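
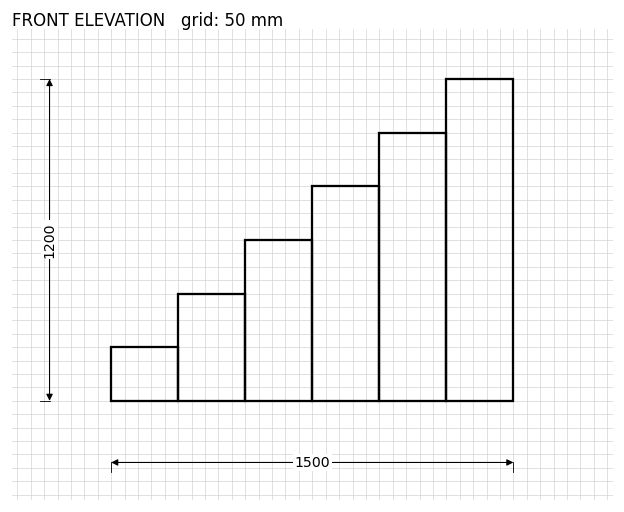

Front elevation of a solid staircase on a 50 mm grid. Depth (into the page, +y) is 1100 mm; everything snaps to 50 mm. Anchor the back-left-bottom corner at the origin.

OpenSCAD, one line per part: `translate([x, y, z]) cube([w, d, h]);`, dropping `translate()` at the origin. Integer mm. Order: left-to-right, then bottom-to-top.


cube([250, 1100, 200]);
translate([250, 0, 0]) cube([250, 1100, 400]);
translate([500, 0, 0]) cube([250, 1100, 600]);
translate([750, 0, 0]) cube([250, 1100, 800]);
translate([1000, 0, 0]) cube([250, 1100, 1000]);
translate([1250, 0, 0]) cube([250, 1100, 1200]);


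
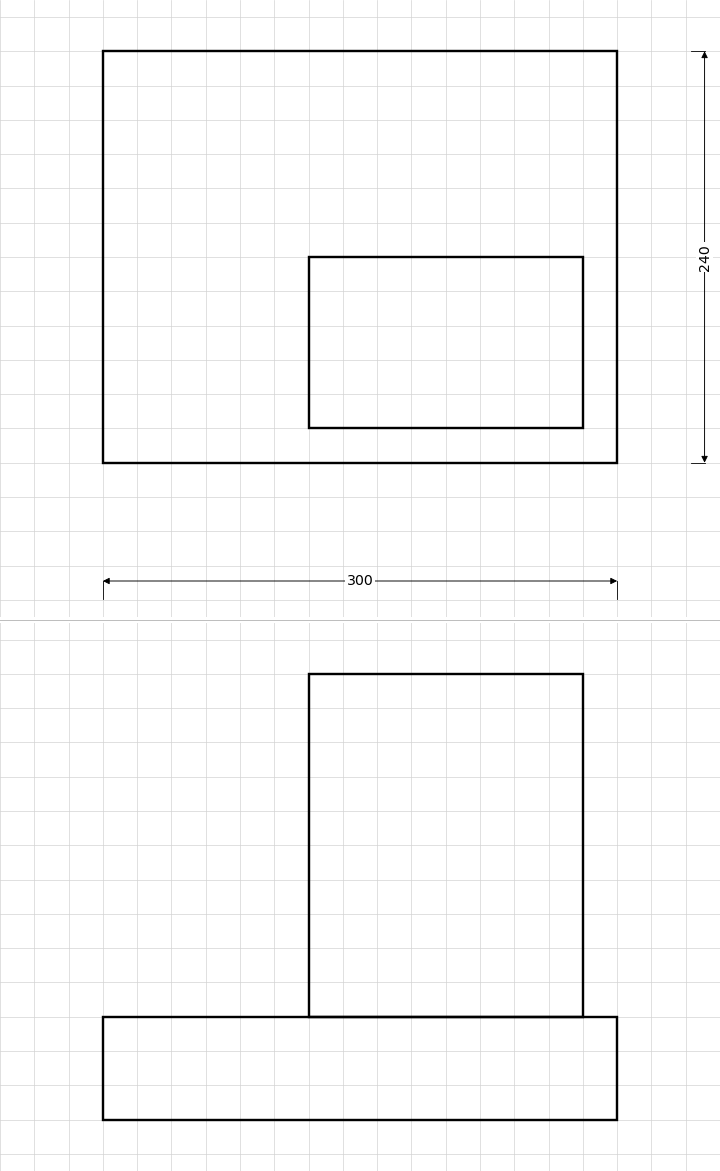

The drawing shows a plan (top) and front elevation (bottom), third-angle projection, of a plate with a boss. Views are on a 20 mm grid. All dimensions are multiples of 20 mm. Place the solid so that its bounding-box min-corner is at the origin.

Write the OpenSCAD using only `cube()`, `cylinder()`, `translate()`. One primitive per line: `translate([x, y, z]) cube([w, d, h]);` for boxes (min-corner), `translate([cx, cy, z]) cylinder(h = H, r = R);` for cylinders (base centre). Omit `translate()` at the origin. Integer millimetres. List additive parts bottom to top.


cube([300, 240, 60]);
translate([120, 20, 60]) cube([160, 100, 200]);


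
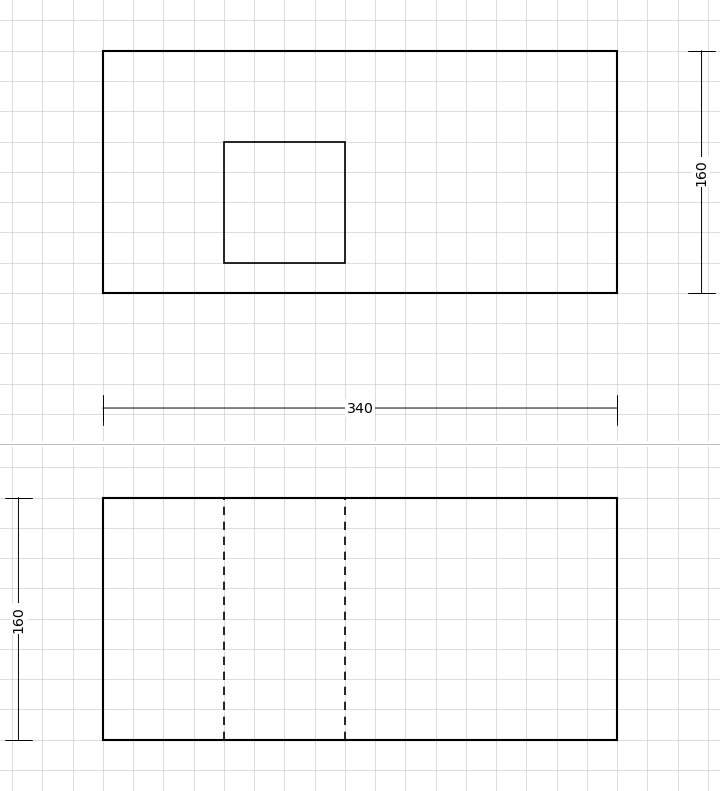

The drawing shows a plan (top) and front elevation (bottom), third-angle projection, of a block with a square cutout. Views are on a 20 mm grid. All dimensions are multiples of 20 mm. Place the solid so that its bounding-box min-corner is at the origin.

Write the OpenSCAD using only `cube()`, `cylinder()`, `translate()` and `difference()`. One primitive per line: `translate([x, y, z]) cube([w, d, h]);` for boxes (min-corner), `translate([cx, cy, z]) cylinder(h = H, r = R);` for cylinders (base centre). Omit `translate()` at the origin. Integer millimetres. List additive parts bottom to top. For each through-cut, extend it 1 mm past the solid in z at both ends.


difference() {
  cube([340, 160, 160]);
  translate([80, 20, -1]) cube([80, 80, 162]);
}


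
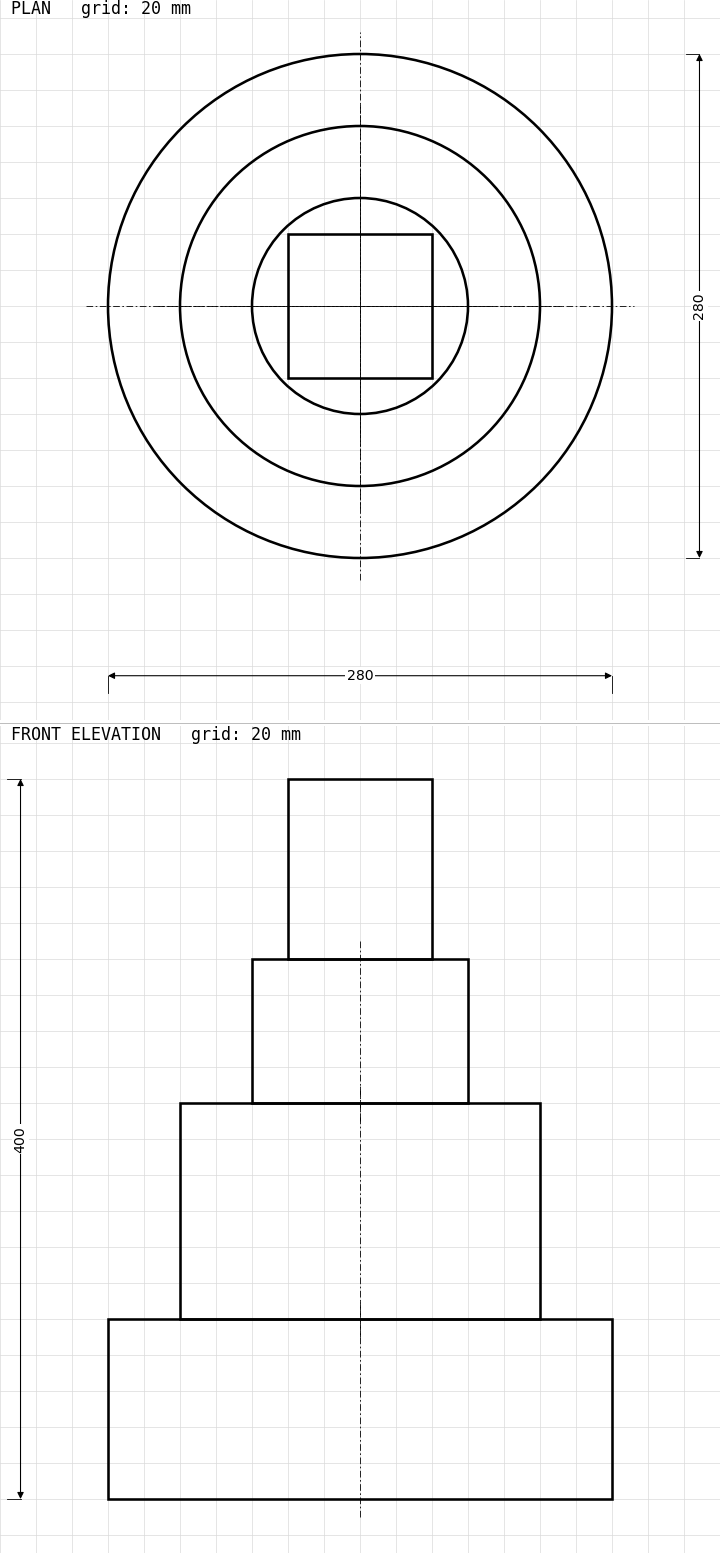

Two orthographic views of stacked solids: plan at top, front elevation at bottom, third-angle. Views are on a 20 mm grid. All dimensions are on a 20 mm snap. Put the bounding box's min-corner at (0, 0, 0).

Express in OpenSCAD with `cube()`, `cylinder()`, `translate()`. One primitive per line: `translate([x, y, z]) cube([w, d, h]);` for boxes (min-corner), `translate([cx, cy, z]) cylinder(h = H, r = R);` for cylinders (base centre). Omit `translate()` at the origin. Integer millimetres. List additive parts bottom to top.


translate([140, 140, 0]) cylinder(h = 100, r = 140);
translate([140, 140, 100]) cylinder(h = 120, r = 100);
translate([140, 140, 220]) cylinder(h = 80, r = 60);
translate([100, 100, 300]) cube([80, 80, 100]);


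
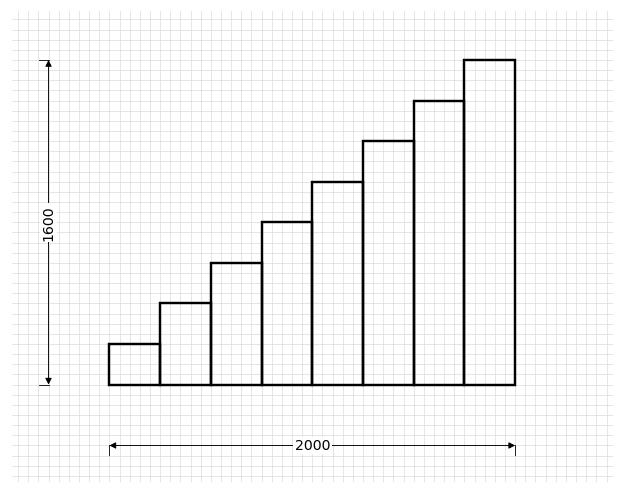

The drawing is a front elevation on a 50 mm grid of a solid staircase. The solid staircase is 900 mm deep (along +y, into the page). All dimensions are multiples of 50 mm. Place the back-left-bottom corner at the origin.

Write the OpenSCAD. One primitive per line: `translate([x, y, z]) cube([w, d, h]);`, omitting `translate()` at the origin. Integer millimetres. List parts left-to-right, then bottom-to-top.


cube([250, 900, 200]);
translate([250, 0, 0]) cube([250, 900, 400]);
translate([500, 0, 0]) cube([250, 900, 600]);
translate([750, 0, 0]) cube([250, 900, 800]);
translate([1000, 0, 0]) cube([250, 900, 1000]);
translate([1250, 0, 0]) cube([250, 900, 1200]);
translate([1500, 0, 0]) cube([250, 900, 1400]);
translate([1750, 0, 0]) cube([250, 900, 1600]);


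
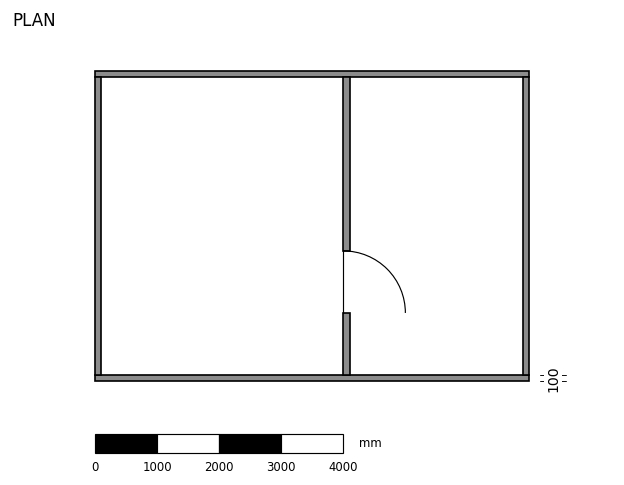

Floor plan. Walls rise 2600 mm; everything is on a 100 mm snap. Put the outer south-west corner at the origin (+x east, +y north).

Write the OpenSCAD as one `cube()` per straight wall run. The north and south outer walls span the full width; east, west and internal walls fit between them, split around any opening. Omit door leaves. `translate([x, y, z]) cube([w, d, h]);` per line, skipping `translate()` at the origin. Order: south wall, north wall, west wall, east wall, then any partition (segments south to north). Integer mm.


cube([7000, 100, 2600]);
translate([0, 4900, 0]) cube([7000, 100, 2600]);
translate([0, 100, 0]) cube([100, 4800, 2600]);
translate([6900, 100, 0]) cube([100, 4800, 2600]);
translate([4000, 100, 0]) cube([100, 1000, 2600]);
translate([4000, 2100, 0]) cube([100, 2800, 2600]);


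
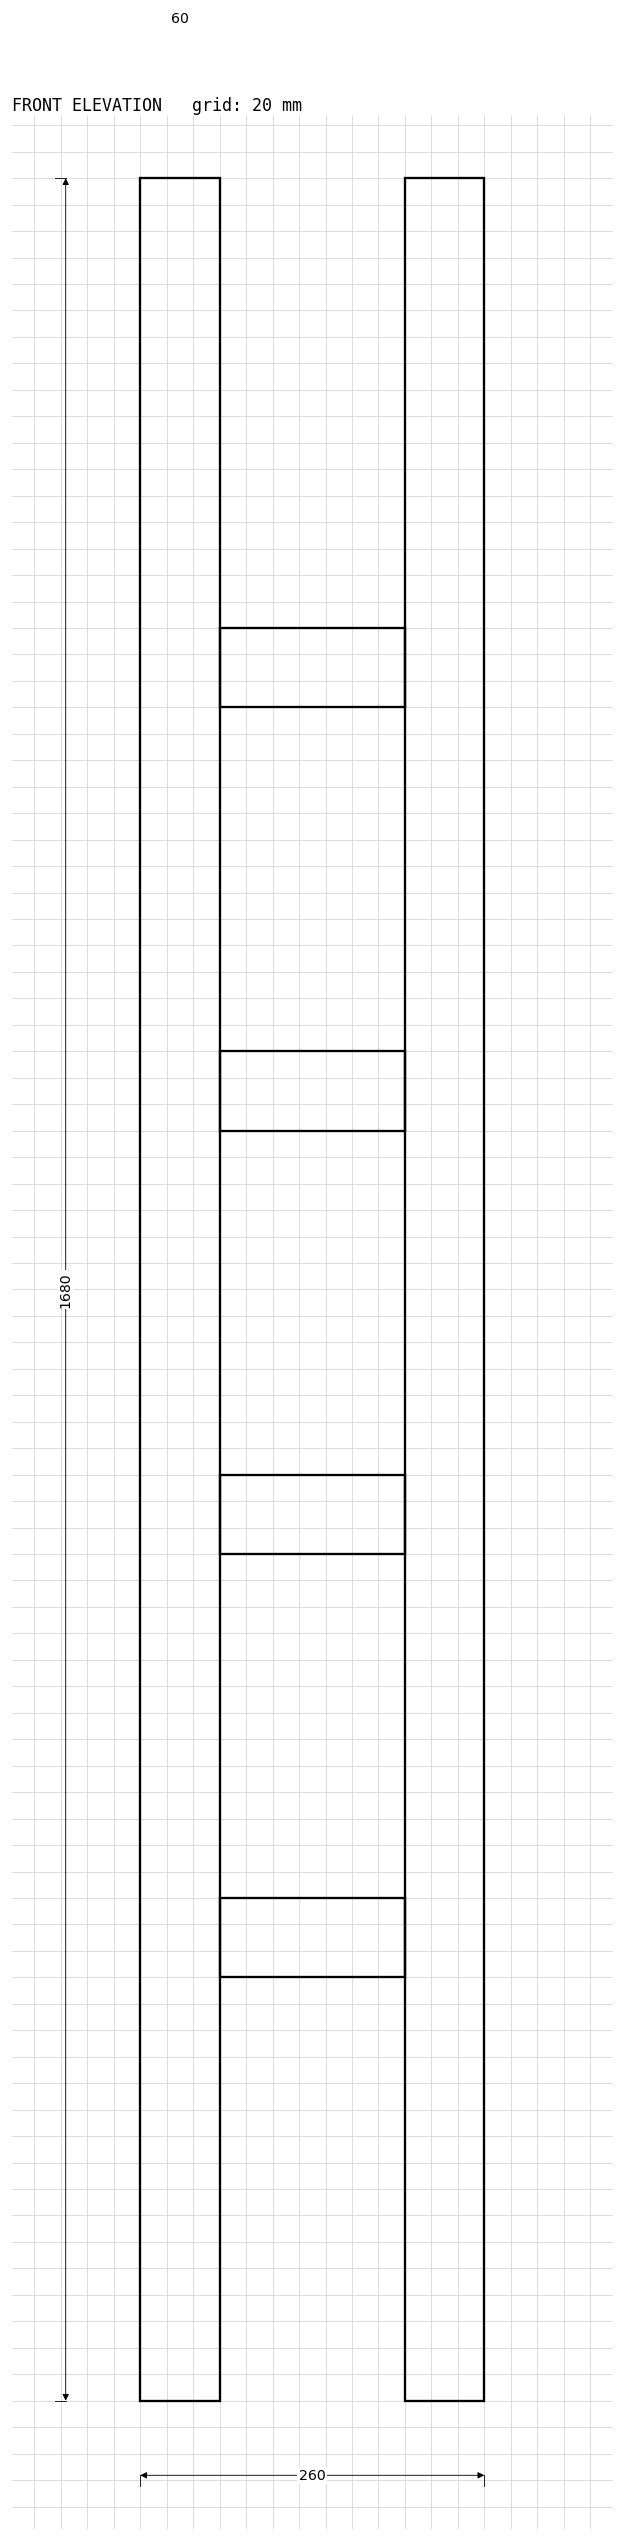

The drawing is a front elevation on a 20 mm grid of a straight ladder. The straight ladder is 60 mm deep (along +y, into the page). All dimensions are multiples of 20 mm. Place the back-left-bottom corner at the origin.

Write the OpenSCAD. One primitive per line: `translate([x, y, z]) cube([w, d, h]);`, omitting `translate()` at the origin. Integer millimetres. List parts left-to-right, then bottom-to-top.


cube([60, 60, 1680]);
translate([60, 0, 320]) cube([140, 60, 60]);
translate([60, 0, 640]) cube([140, 60, 60]);
translate([60, 0, 960]) cube([140, 60, 60]);
translate([60, 0, 1280]) cube([140, 60, 60]);
translate([200, 0, 0]) cube([60, 60, 1680]);


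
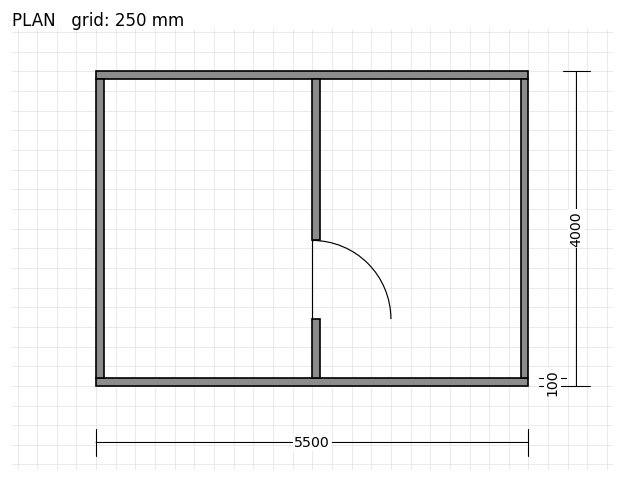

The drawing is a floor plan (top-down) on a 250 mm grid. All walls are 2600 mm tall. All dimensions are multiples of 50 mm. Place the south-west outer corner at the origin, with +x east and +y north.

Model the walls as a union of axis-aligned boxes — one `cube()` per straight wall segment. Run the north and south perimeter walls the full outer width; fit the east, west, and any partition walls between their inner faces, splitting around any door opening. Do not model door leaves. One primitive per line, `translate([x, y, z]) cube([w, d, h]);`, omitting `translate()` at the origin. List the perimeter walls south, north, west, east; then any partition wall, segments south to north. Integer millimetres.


cube([5500, 100, 2600]);
translate([0, 3900, 0]) cube([5500, 100, 2600]);
translate([0, 100, 0]) cube([100, 3800, 2600]);
translate([5400, 100, 0]) cube([100, 3800, 2600]);
translate([2750, 100, 0]) cube([100, 750, 2600]);
translate([2750, 1850, 0]) cube([100, 2050, 2600]);


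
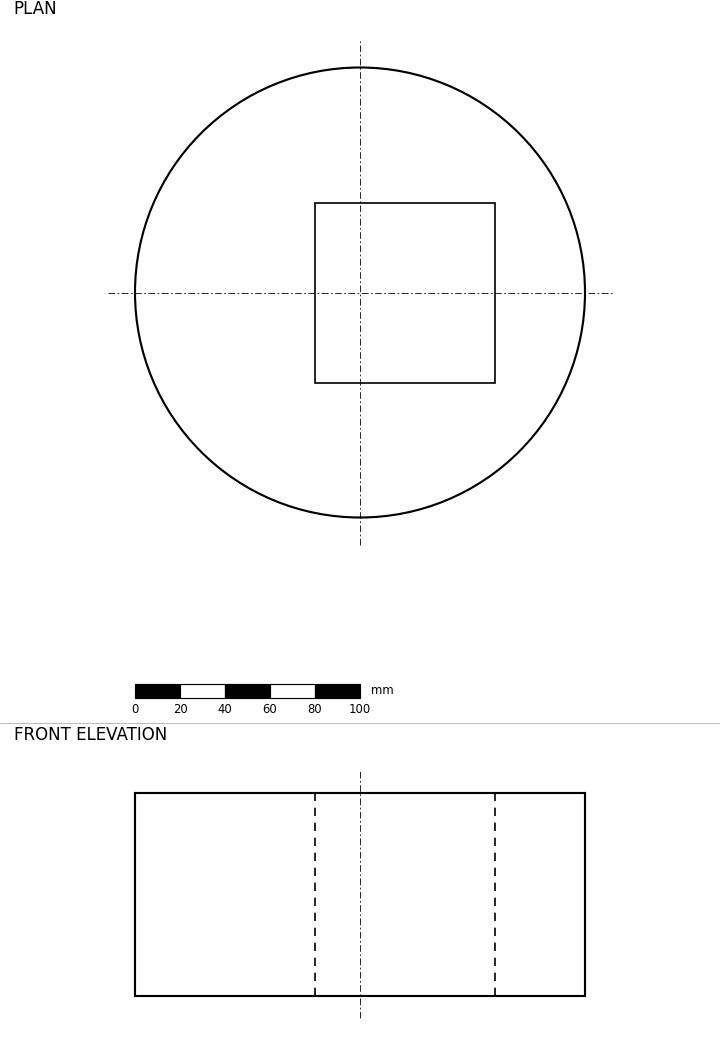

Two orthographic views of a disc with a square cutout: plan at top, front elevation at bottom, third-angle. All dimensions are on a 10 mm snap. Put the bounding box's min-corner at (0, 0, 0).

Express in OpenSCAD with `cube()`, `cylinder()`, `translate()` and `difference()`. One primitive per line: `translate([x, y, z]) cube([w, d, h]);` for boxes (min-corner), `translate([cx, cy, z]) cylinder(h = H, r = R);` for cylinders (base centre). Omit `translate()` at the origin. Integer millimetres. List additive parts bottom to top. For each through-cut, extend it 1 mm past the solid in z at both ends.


difference() {
  translate([100, 100, 0]) cylinder(h = 90, r = 100);
  translate([80, 60, -1]) cube([80, 80, 92]);
}


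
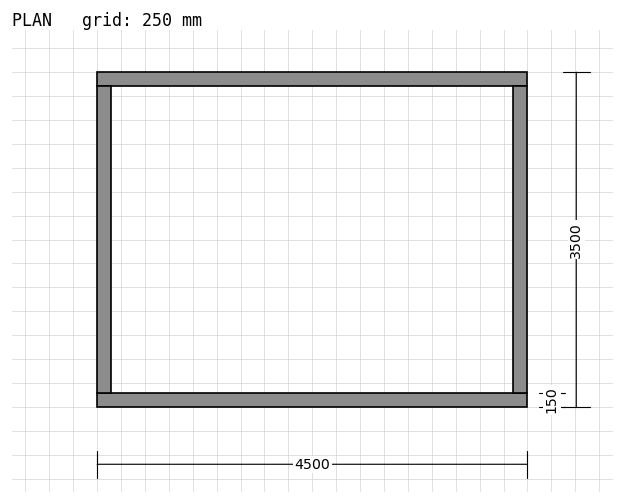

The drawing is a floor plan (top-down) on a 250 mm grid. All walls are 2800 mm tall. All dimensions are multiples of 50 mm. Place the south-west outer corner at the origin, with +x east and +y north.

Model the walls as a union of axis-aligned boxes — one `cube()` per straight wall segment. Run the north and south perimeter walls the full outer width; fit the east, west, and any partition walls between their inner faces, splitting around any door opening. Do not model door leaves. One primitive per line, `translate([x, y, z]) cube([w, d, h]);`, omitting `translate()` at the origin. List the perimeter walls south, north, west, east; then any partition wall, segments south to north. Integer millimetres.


cube([4500, 150, 2800]);
translate([0, 3350, 0]) cube([4500, 150, 2800]);
translate([0, 150, 0]) cube([150, 3200, 2800]);
translate([4350, 150, 0]) cube([150, 3200, 2800]);


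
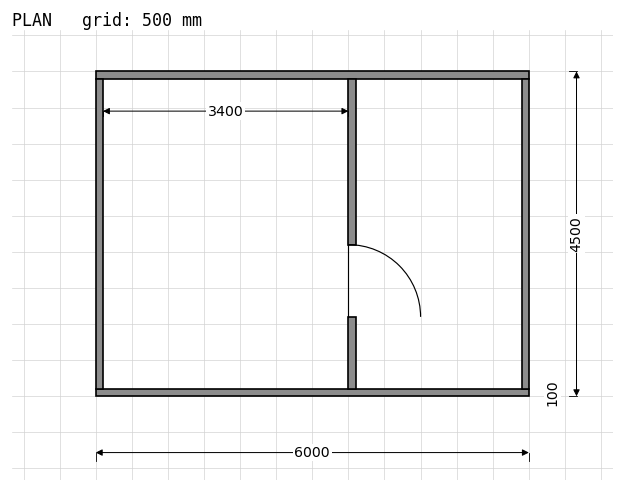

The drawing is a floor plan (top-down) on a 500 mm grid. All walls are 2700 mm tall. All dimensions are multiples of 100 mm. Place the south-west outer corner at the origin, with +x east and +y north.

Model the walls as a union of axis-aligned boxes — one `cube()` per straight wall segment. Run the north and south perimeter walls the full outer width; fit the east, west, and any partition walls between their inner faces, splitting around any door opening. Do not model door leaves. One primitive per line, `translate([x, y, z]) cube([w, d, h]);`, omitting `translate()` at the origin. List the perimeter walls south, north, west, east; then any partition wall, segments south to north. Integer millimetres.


cube([6000, 100, 2700]);
translate([0, 4400, 0]) cube([6000, 100, 2700]);
translate([0, 100, 0]) cube([100, 4300, 2700]);
translate([5900, 100, 0]) cube([100, 4300, 2700]);
translate([3500, 100, 0]) cube([100, 1000, 2700]);
translate([3500, 2100, 0]) cube([100, 2300, 2700]);


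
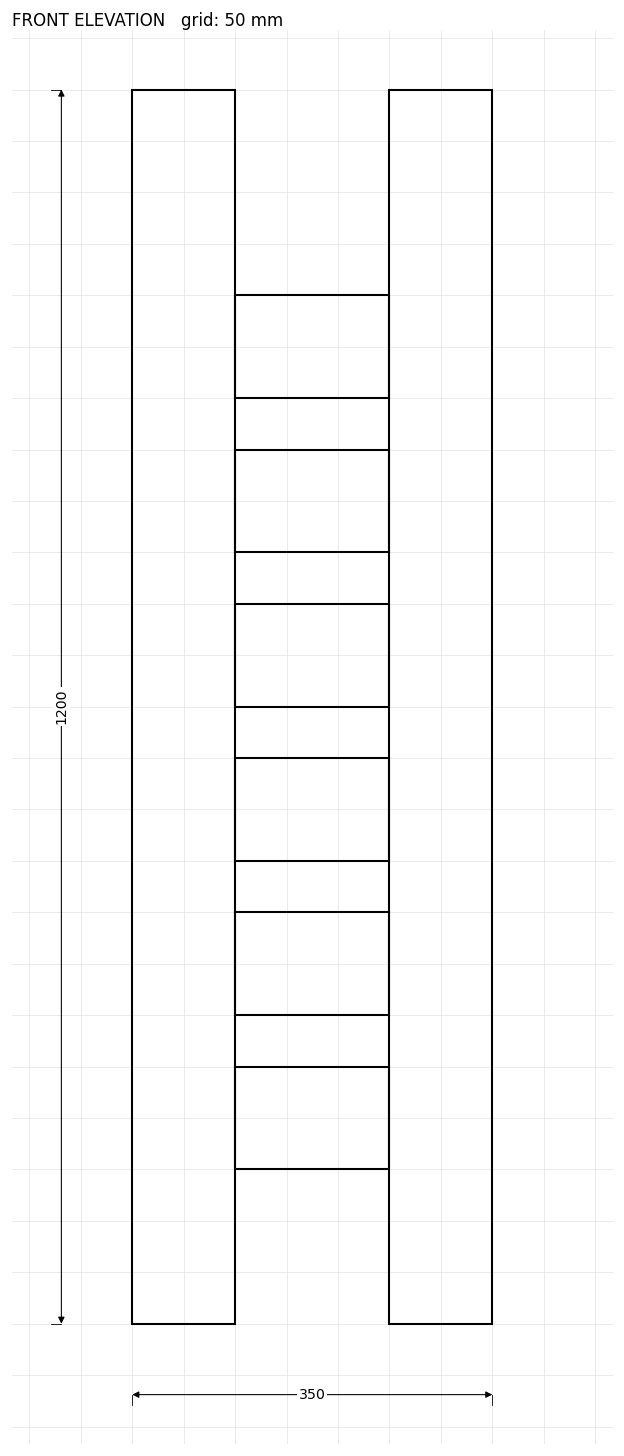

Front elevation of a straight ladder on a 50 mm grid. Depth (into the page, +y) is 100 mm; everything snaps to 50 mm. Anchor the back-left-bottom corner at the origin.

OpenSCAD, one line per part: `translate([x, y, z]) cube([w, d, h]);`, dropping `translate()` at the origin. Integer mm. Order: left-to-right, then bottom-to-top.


cube([100, 100, 1200]);
translate([100, 0, 150]) cube([150, 100, 100]);
translate([100, 0, 300]) cube([150, 100, 100]);
translate([100, 0, 450]) cube([150, 100, 100]);
translate([100, 0, 600]) cube([150, 100, 100]);
translate([100, 0, 750]) cube([150, 100, 100]);
translate([100, 0, 900]) cube([150, 100, 100]);
translate([250, 0, 0]) cube([100, 100, 1200]);


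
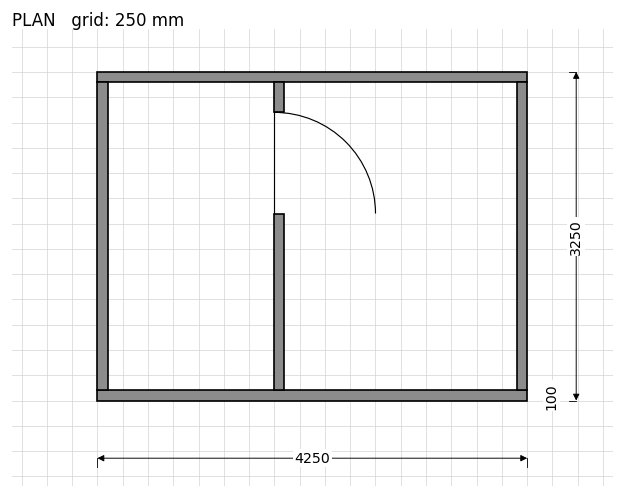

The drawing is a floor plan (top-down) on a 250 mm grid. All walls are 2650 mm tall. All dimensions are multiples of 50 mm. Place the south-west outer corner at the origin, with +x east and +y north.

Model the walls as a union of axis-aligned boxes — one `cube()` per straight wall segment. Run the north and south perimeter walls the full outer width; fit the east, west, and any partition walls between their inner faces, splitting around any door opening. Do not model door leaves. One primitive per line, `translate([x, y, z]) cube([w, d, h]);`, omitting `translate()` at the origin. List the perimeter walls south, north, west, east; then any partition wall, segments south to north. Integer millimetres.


cube([4250, 100, 2650]);
translate([0, 3150, 0]) cube([4250, 100, 2650]);
translate([0, 100, 0]) cube([100, 3050, 2650]);
translate([4150, 100, 0]) cube([100, 3050, 2650]);
translate([1750, 100, 0]) cube([100, 1750, 2650]);
translate([1750, 2850, 0]) cube([100, 300, 2650]);


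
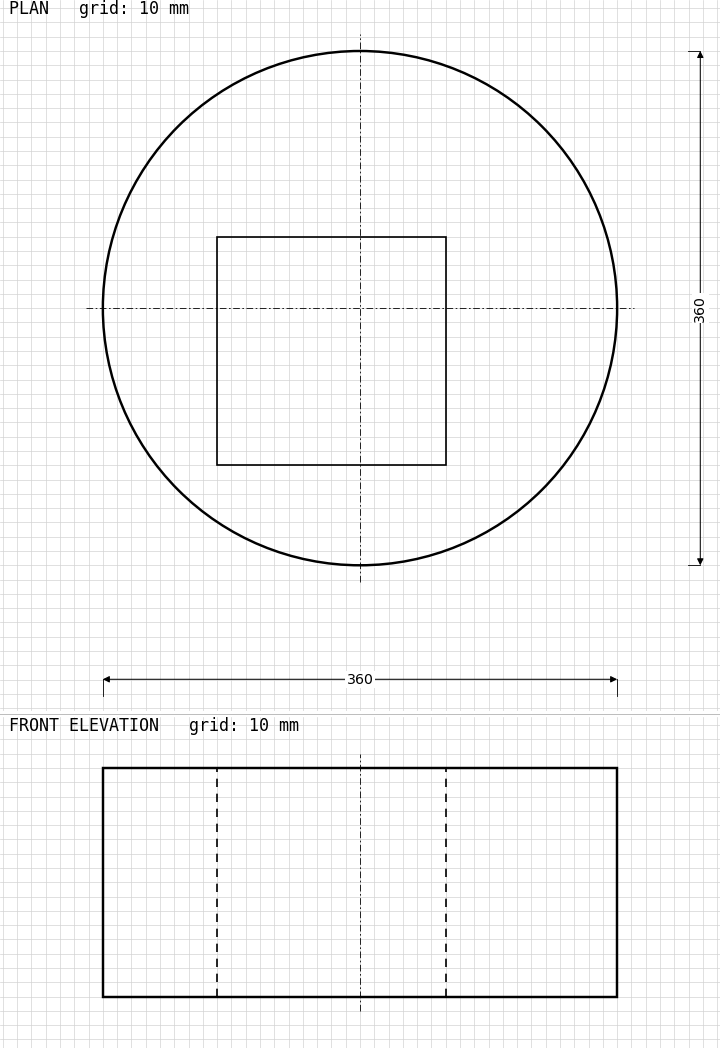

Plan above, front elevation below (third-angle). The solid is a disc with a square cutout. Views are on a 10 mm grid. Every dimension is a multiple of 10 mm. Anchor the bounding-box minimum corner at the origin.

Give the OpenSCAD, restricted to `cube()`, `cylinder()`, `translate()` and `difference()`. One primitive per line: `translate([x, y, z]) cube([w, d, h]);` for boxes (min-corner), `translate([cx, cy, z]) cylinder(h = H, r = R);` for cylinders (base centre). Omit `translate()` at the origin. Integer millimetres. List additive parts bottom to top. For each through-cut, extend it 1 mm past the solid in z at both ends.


difference() {
  translate([180, 180, 0]) cylinder(h = 160, r = 180);
  translate([80, 70, -1]) cube([160, 160, 162]);
}


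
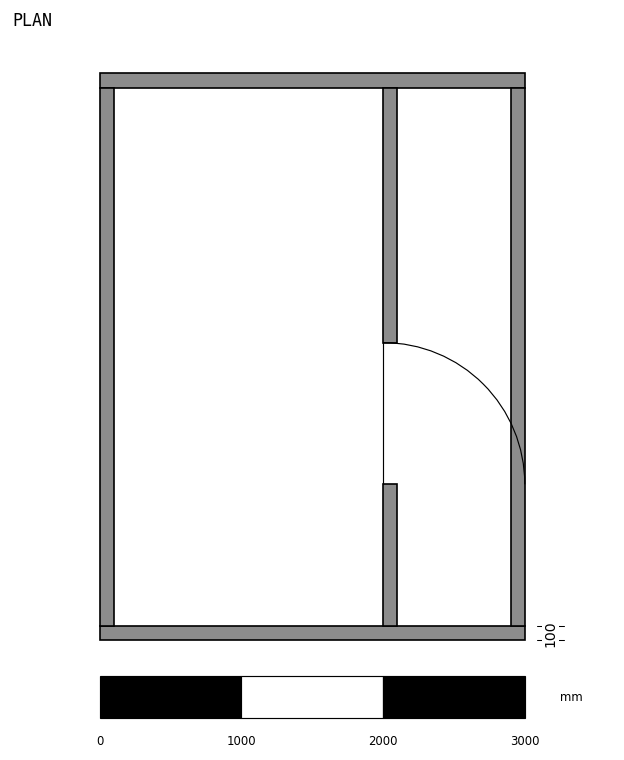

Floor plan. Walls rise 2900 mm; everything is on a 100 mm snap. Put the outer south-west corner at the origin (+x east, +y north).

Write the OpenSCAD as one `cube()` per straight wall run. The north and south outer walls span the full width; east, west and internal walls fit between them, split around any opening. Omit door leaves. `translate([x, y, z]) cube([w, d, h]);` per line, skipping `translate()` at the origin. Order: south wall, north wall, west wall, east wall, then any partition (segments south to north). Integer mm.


cube([3000, 100, 2900]);
translate([0, 3900, 0]) cube([3000, 100, 2900]);
translate([0, 100, 0]) cube([100, 3800, 2900]);
translate([2900, 100, 0]) cube([100, 3800, 2900]);
translate([2000, 100, 0]) cube([100, 1000, 2900]);
translate([2000, 2100, 0]) cube([100, 1800, 2900]);


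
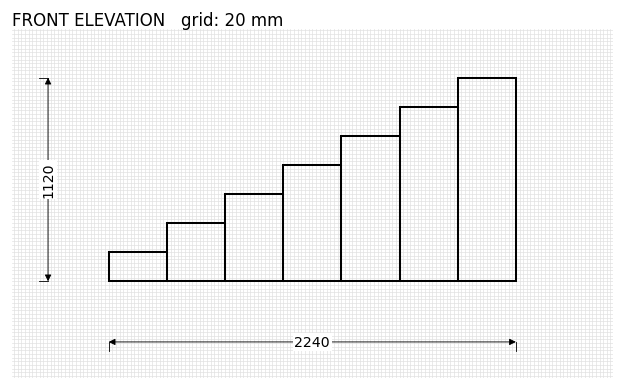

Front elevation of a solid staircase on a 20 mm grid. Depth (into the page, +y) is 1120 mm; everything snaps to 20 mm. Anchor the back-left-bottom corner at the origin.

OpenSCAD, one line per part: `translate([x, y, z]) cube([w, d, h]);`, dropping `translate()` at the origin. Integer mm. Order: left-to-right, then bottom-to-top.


cube([320, 1120, 160]);
translate([320, 0, 0]) cube([320, 1120, 320]);
translate([640, 0, 0]) cube([320, 1120, 480]);
translate([960, 0, 0]) cube([320, 1120, 640]);
translate([1280, 0, 0]) cube([320, 1120, 800]);
translate([1600, 0, 0]) cube([320, 1120, 960]);
translate([1920, 0, 0]) cube([320, 1120, 1120]);


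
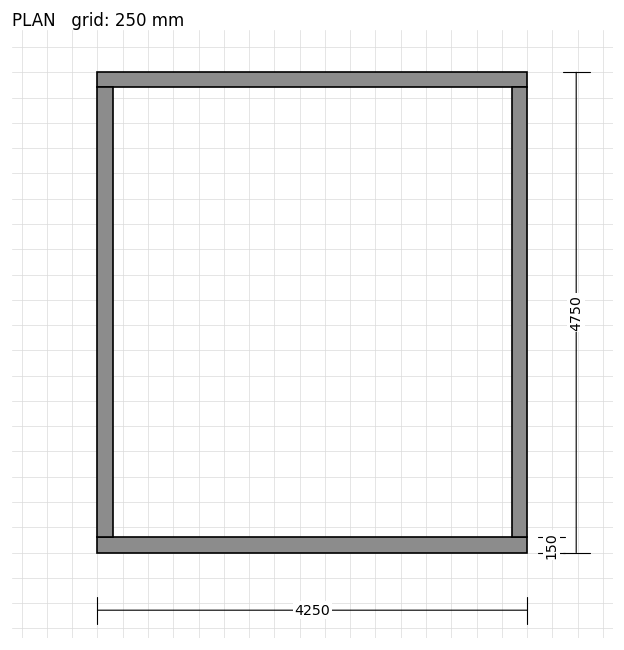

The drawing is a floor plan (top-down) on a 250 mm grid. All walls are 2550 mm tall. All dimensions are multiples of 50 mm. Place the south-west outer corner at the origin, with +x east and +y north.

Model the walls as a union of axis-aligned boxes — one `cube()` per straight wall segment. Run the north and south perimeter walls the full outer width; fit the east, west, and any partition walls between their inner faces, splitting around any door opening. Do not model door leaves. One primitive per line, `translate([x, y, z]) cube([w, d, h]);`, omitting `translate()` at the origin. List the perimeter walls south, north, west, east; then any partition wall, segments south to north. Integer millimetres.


cube([4250, 150, 2550]);
translate([0, 4600, 0]) cube([4250, 150, 2550]);
translate([0, 150, 0]) cube([150, 4450, 2550]);
translate([4100, 150, 0]) cube([150, 4450, 2550]);


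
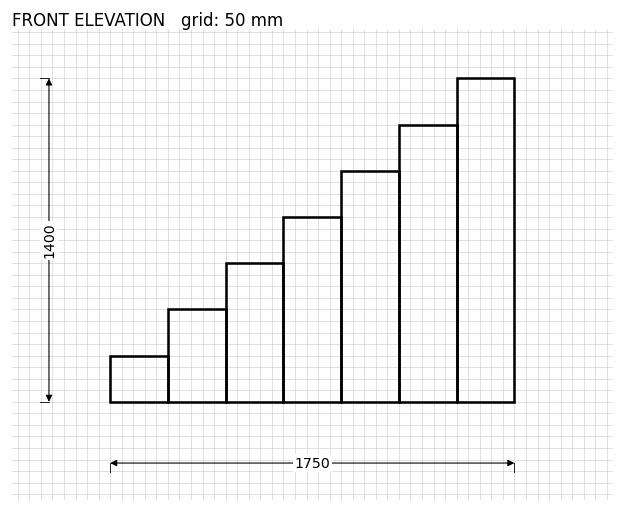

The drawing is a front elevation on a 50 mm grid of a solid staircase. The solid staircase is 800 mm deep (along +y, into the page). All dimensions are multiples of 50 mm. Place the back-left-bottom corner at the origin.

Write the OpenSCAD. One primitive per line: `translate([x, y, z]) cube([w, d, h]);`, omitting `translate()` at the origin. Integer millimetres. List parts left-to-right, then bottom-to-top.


cube([250, 800, 200]);
translate([250, 0, 0]) cube([250, 800, 400]);
translate([500, 0, 0]) cube([250, 800, 600]);
translate([750, 0, 0]) cube([250, 800, 800]);
translate([1000, 0, 0]) cube([250, 800, 1000]);
translate([1250, 0, 0]) cube([250, 800, 1200]);
translate([1500, 0, 0]) cube([250, 800, 1400]);


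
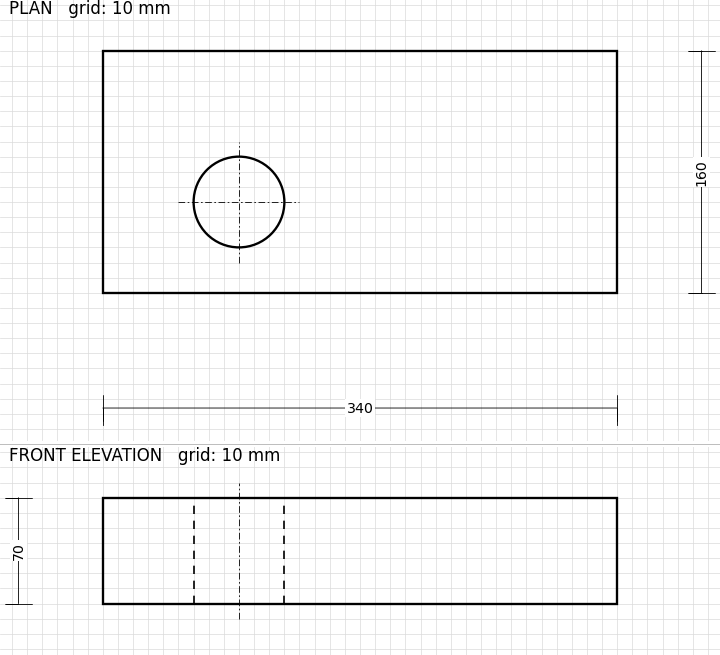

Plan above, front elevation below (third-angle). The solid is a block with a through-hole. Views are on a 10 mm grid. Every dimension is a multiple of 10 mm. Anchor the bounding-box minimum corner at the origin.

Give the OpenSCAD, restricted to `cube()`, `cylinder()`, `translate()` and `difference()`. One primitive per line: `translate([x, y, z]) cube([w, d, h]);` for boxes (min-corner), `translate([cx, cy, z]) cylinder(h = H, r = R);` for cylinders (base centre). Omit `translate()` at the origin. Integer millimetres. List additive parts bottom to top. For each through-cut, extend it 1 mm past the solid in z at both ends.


difference() {
  cube([340, 160, 70]);
  translate([90, 60, -1]) cylinder(h = 72, r = 30);
}


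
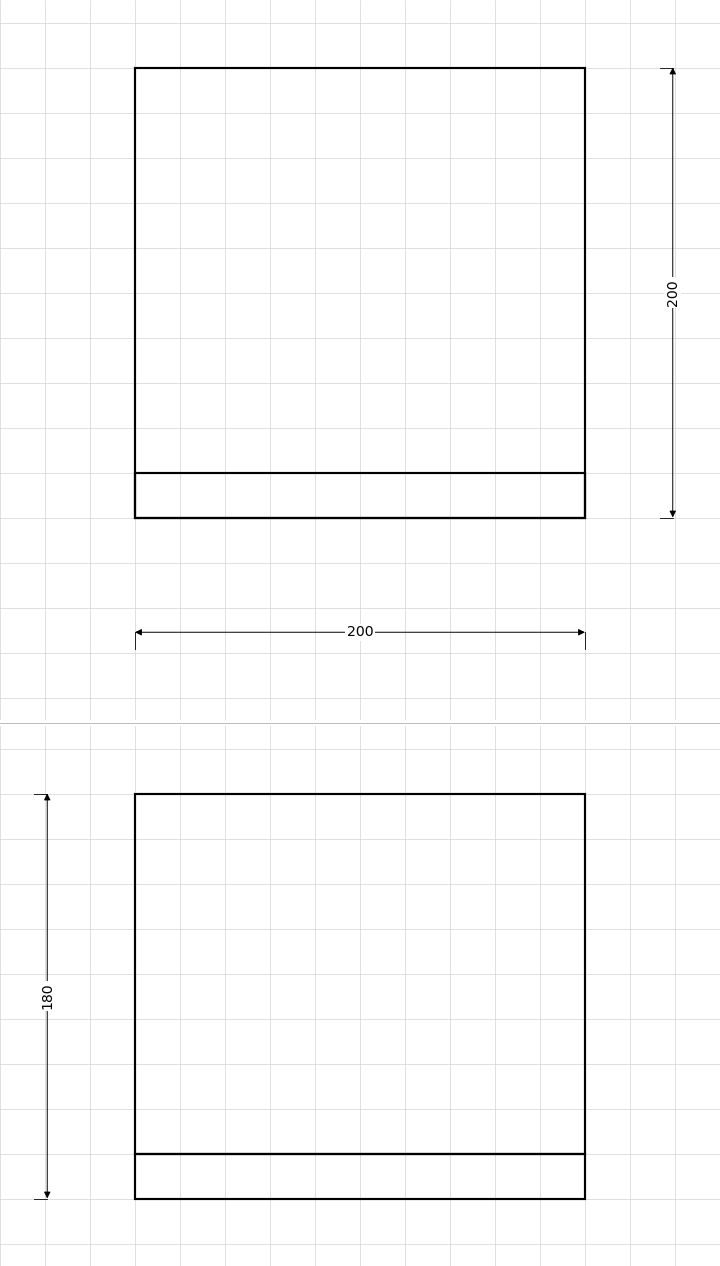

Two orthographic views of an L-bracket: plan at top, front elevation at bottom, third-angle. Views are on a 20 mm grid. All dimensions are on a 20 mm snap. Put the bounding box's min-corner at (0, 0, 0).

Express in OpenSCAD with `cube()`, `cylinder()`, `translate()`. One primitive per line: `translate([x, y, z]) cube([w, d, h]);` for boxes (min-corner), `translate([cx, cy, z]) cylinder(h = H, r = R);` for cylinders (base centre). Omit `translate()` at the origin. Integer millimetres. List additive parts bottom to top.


cube([200, 200, 20]);
translate([0, 0, 20]) cube([200, 20, 160]);


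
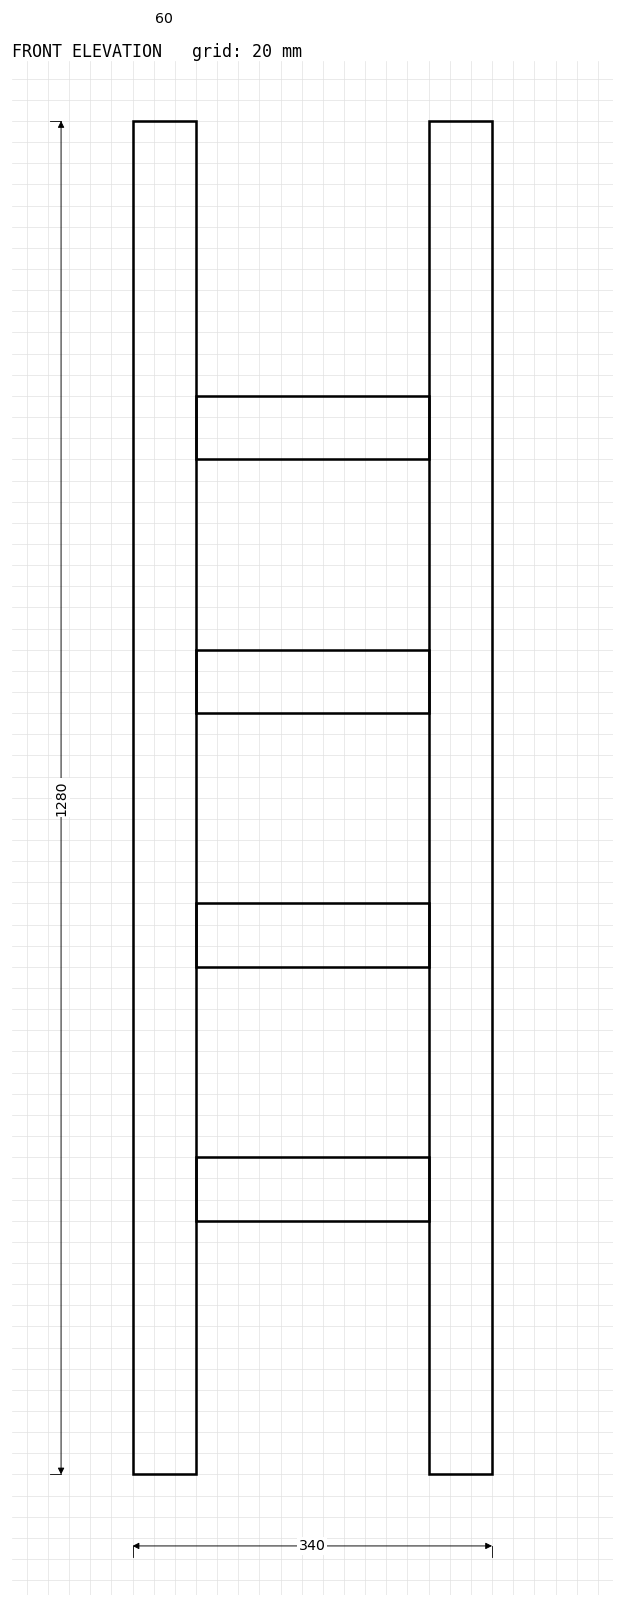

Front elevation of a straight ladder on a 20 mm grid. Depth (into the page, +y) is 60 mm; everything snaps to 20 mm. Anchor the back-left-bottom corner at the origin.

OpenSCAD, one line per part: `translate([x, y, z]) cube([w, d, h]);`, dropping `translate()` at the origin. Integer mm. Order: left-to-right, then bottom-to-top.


cube([60, 60, 1280]);
translate([60, 0, 240]) cube([220, 60, 60]);
translate([60, 0, 480]) cube([220, 60, 60]);
translate([60, 0, 720]) cube([220, 60, 60]);
translate([60, 0, 960]) cube([220, 60, 60]);
translate([280, 0, 0]) cube([60, 60, 1280]);


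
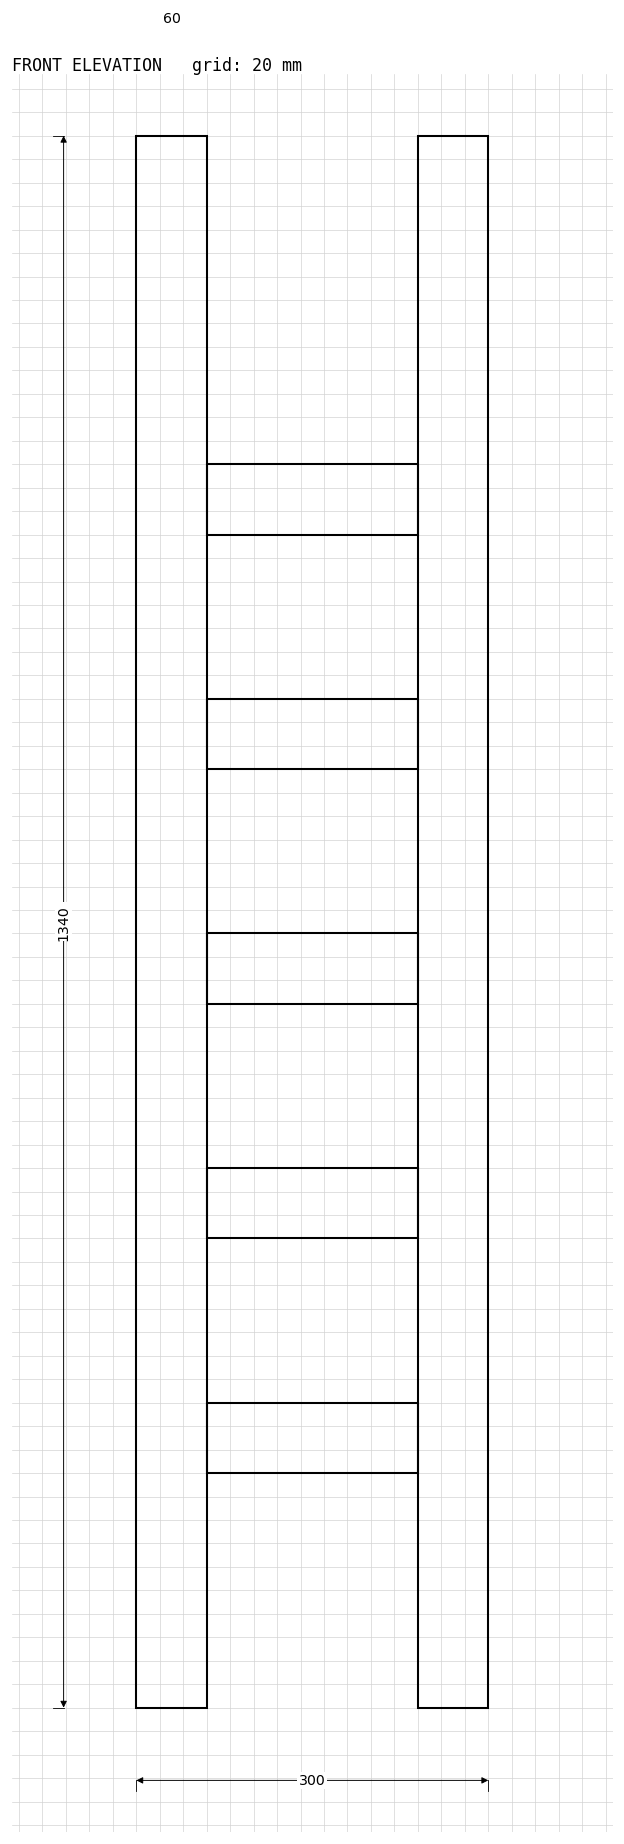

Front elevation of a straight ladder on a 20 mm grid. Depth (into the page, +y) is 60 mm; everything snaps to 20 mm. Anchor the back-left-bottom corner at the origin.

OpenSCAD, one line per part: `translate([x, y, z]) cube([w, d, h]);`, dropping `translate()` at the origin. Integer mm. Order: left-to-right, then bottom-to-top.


cube([60, 60, 1340]);
translate([60, 0, 200]) cube([180, 60, 60]);
translate([60, 0, 400]) cube([180, 60, 60]);
translate([60, 0, 600]) cube([180, 60, 60]);
translate([60, 0, 800]) cube([180, 60, 60]);
translate([60, 0, 1000]) cube([180, 60, 60]);
translate([240, 0, 0]) cube([60, 60, 1340]);


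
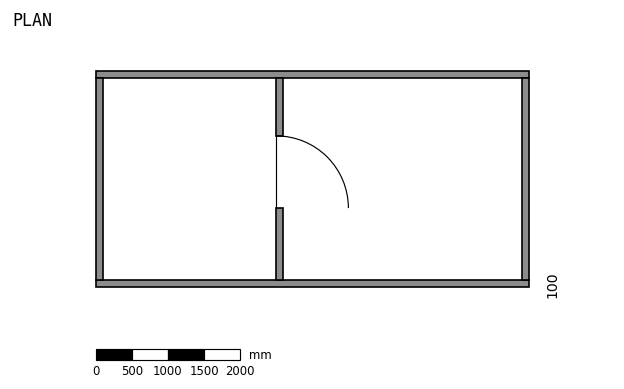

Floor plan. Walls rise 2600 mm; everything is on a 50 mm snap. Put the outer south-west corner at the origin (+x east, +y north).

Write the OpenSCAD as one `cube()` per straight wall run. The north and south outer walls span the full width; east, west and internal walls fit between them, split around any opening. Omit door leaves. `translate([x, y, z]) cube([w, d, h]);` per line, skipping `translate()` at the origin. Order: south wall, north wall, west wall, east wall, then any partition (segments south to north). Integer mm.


cube([6000, 100, 2600]);
translate([0, 2900, 0]) cube([6000, 100, 2600]);
translate([0, 100, 0]) cube([100, 2800, 2600]);
translate([5900, 100, 0]) cube([100, 2800, 2600]);
translate([2500, 100, 0]) cube([100, 1000, 2600]);
translate([2500, 2100, 0]) cube([100, 800, 2600]);


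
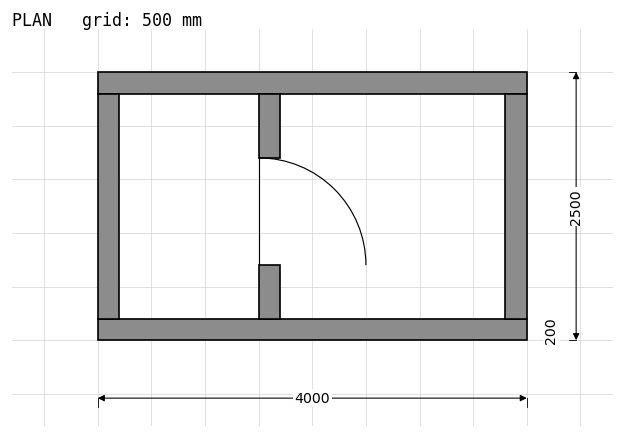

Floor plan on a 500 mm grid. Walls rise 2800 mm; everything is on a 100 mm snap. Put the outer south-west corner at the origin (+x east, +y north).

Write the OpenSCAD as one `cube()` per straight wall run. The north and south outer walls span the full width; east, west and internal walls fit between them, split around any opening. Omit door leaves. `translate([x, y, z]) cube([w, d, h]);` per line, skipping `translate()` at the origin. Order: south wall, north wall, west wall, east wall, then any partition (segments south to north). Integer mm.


cube([4000, 200, 2800]);
translate([0, 2300, 0]) cube([4000, 200, 2800]);
translate([0, 200, 0]) cube([200, 2100, 2800]);
translate([3800, 200, 0]) cube([200, 2100, 2800]);
translate([1500, 200, 0]) cube([200, 500, 2800]);
translate([1500, 1700, 0]) cube([200, 600, 2800]);


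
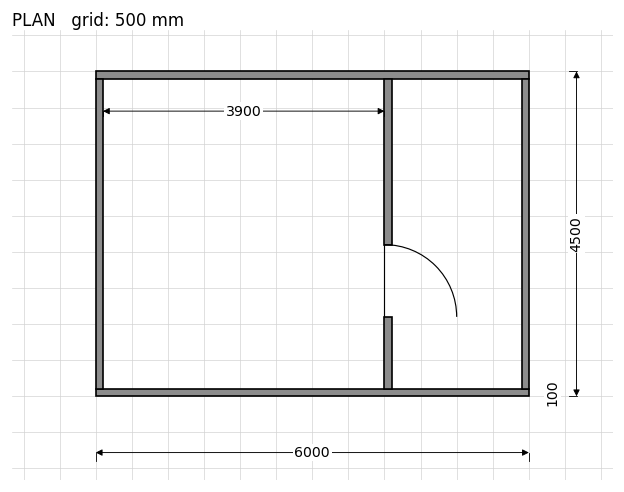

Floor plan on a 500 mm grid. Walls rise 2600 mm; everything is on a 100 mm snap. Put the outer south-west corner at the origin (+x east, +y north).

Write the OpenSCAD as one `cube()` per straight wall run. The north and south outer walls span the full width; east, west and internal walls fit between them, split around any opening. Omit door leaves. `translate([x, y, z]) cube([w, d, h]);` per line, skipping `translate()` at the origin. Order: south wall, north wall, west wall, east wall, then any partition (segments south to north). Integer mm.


cube([6000, 100, 2600]);
translate([0, 4400, 0]) cube([6000, 100, 2600]);
translate([0, 100, 0]) cube([100, 4300, 2600]);
translate([5900, 100, 0]) cube([100, 4300, 2600]);
translate([4000, 100, 0]) cube([100, 1000, 2600]);
translate([4000, 2100, 0]) cube([100, 2300, 2600]);


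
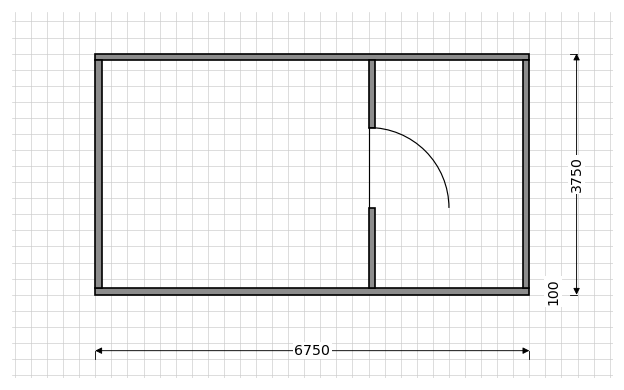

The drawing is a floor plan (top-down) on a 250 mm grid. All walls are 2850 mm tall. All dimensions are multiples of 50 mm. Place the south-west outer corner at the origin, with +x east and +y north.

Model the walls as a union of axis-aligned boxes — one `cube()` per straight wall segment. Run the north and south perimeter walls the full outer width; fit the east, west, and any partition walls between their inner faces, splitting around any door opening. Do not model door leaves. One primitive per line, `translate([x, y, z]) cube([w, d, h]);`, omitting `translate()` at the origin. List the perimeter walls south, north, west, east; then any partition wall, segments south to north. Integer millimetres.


cube([6750, 100, 2850]);
translate([0, 3650, 0]) cube([6750, 100, 2850]);
translate([0, 100, 0]) cube([100, 3550, 2850]);
translate([6650, 100, 0]) cube([100, 3550, 2850]);
translate([4250, 100, 0]) cube([100, 1250, 2850]);
translate([4250, 2600, 0]) cube([100, 1050, 2850]);


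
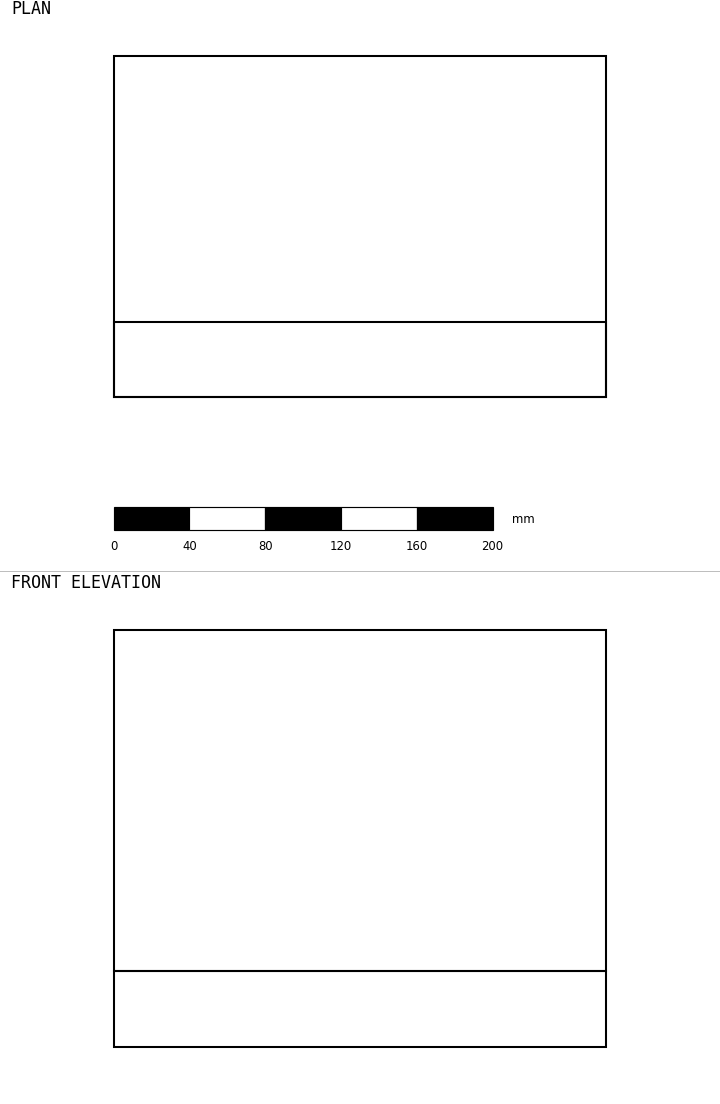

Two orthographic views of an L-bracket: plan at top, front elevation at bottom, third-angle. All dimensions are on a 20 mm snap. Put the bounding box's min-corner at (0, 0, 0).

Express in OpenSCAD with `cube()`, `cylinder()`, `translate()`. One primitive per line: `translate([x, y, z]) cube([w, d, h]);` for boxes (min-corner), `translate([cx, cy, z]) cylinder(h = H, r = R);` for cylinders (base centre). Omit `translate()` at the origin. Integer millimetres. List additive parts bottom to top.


cube([260, 180, 40]);
translate([0, 0, 40]) cube([260, 40, 180]);


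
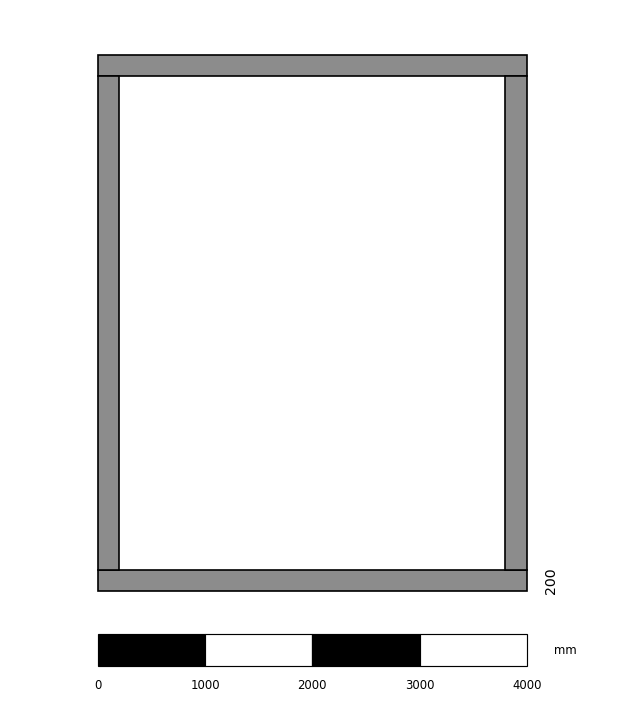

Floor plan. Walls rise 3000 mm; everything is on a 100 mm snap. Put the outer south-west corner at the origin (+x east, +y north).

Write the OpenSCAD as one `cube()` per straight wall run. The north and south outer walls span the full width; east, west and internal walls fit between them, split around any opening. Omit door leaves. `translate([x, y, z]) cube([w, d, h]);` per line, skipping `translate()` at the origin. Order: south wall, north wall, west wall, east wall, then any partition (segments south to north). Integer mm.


cube([4000, 200, 3000]);
translate([0, 4800, 0]) cube([4000, 200, 3000]);
translate([0, 200, 0]) cube([200, 4600, 3000]);
translate([3800, 200, 0]) cube([200, 4600, 3000]);


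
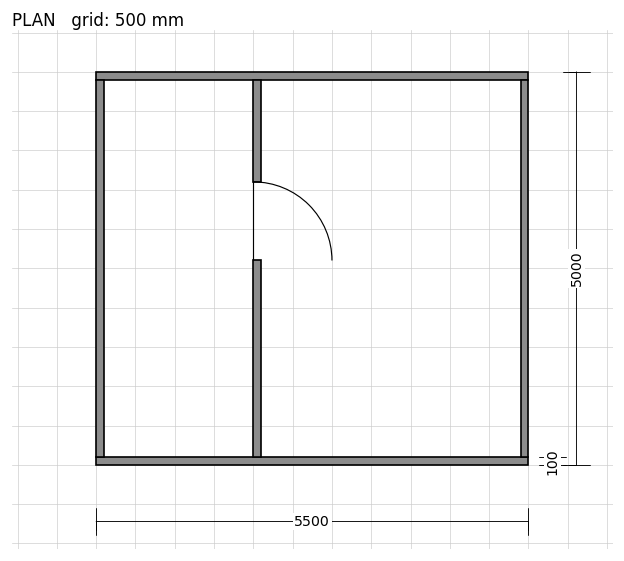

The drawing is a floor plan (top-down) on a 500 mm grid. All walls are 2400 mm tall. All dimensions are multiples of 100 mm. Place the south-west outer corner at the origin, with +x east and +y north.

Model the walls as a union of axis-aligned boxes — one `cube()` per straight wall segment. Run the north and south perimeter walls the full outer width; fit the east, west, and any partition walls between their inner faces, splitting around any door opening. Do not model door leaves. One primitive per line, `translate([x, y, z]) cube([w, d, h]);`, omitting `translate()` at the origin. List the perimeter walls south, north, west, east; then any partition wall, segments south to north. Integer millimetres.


cube([5500, 100, 2400]);
translate([0, 4900, 0]) cube([5500, 100, 2400]);
translate([0, 100, 0]) cube([100, 4800, 2400]);
translate([5400, 100, 0]) cube([100, 4800, 2400]);
translate([2000, 100, 0]) cube([100, 2500, 2400]);
translate([2000, 3600, 0]) cube([100, 1300, 2400]);


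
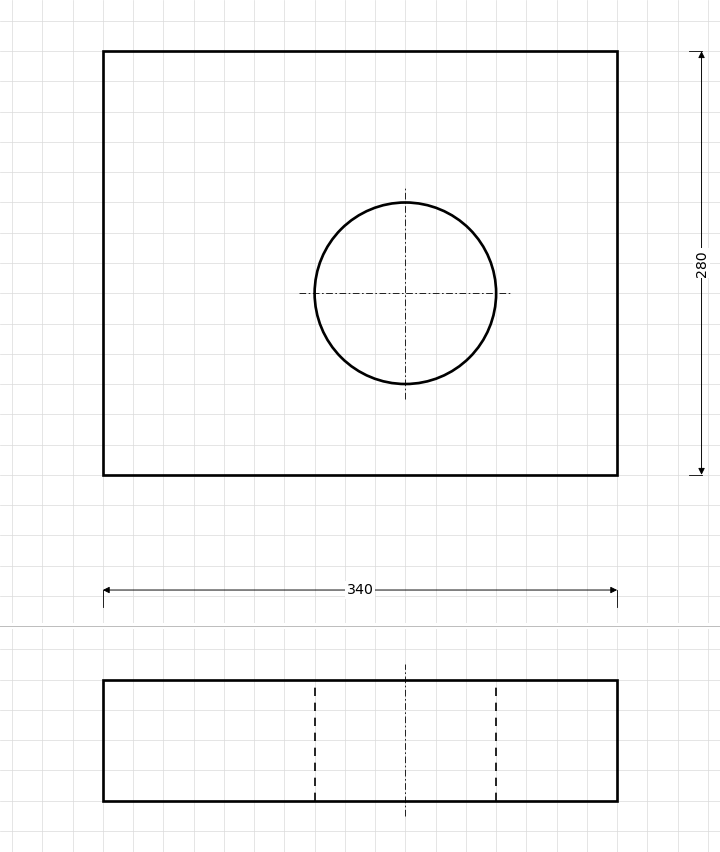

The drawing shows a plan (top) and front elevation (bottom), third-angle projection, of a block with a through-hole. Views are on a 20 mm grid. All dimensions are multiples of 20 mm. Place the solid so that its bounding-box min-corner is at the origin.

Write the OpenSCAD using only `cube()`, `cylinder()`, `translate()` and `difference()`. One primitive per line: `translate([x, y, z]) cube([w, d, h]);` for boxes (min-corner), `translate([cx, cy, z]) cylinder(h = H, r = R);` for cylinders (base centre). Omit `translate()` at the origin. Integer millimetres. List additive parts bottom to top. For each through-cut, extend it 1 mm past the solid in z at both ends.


difference() {
  cube([340, 280, 80]);
  translate([200, 120, -1]) cylinder(h = 82, r = 60);
}


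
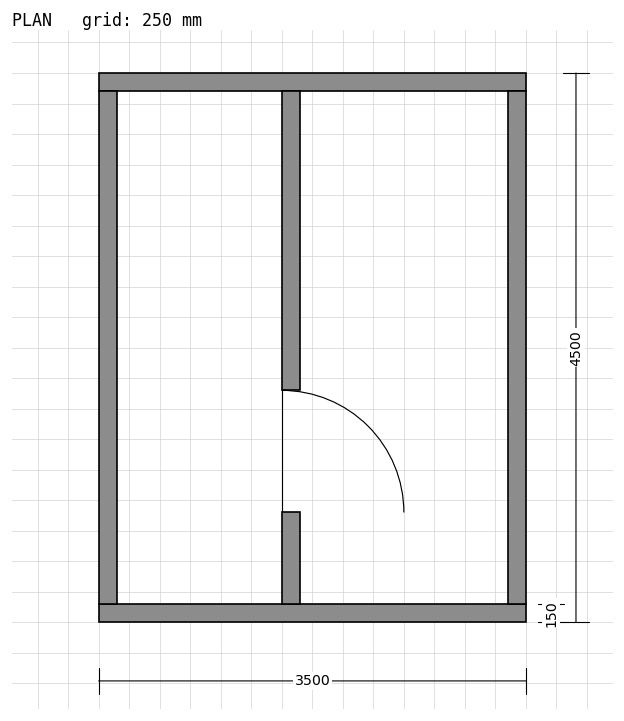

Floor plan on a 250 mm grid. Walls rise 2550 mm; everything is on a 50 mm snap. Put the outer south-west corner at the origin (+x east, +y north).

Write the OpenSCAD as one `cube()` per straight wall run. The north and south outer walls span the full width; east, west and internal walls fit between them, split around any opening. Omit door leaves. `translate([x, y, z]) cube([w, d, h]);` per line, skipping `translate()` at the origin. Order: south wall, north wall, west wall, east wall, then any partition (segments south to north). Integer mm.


cube([3500, 150, 2550]);
translate([0, 4350, 0]) cube([3500, 150, 2550]);
translate([0, 150, 0]) cube([150, 4200, 2550]);
translate([3350, 150, 0]) cube([150, 4200, 2550]);
translate([1500, 150, 0]) cube([150, 750, 2550]);
translate([1500, 1900, 0]) cube([150, 2450, 2550]);


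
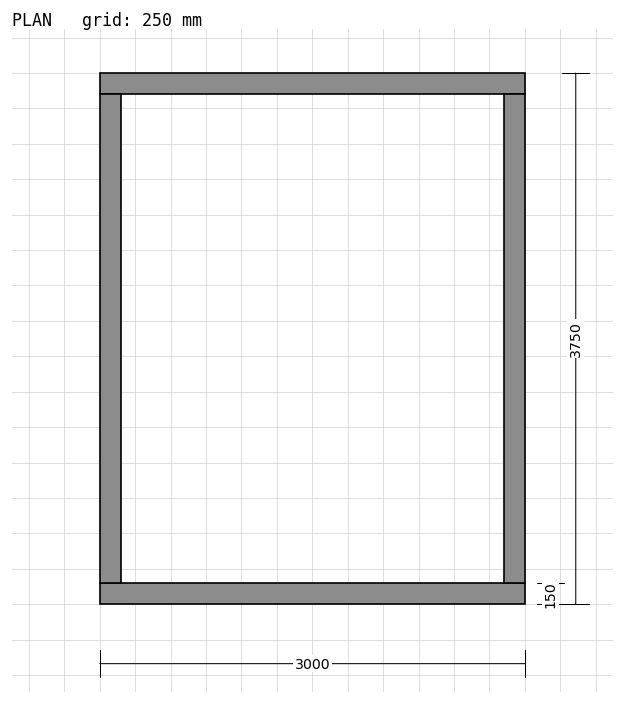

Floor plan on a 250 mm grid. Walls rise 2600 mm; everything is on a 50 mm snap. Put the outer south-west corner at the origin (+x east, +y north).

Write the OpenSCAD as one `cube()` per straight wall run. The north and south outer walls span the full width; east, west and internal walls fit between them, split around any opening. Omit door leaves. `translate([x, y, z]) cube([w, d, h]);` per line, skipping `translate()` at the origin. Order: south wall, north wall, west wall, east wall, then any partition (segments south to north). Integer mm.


cube([3000, 150, 2600]);
translate([0, 3600, 0]) cube([3000, 150, 2600]);
translate([0, 150, 0]) cube([150, 3450, 2600]);
translate([2850, 150, 0]) cube([150, 3450, 2600]);


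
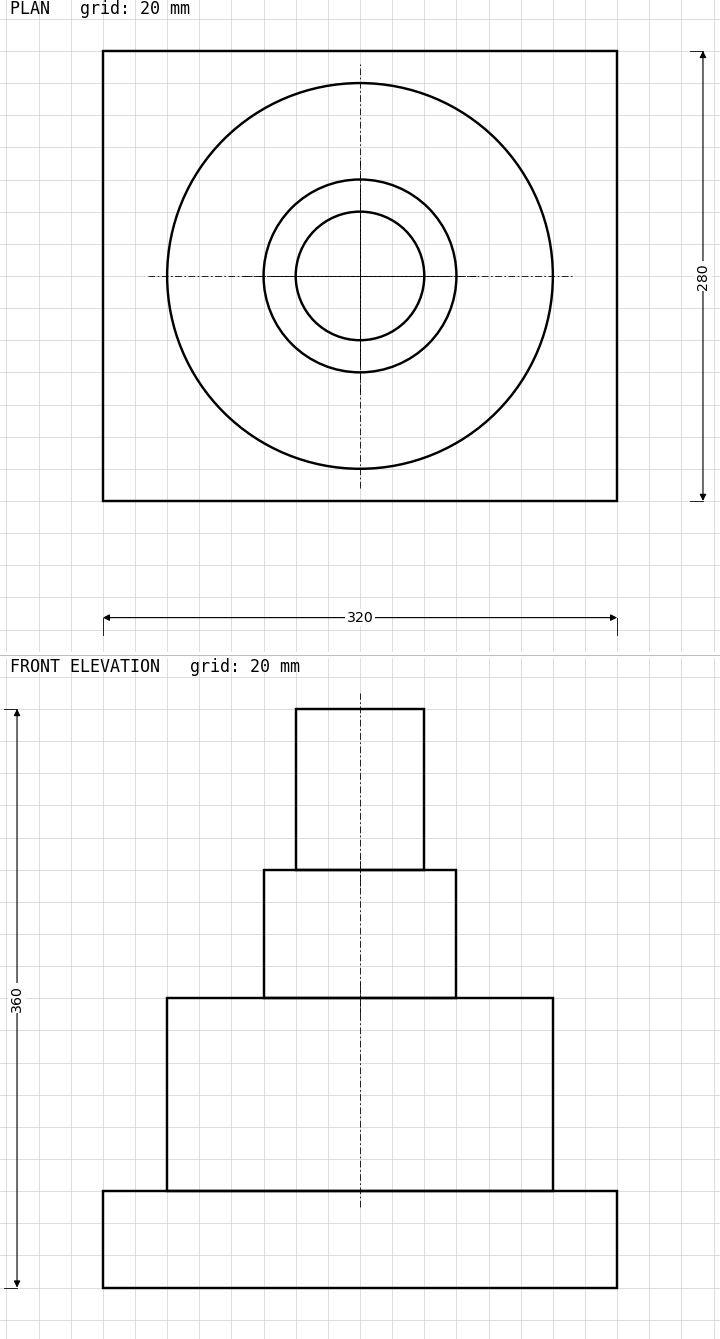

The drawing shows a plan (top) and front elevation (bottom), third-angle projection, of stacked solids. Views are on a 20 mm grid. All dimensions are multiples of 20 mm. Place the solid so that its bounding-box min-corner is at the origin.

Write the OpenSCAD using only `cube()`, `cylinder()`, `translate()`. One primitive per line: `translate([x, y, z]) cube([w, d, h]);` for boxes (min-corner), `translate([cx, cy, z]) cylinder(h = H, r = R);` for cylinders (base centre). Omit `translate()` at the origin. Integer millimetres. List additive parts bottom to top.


cube([320, 280, 60]);
translate([160, 140, 60]) cylinder(h = 120, r = 120);
translate([160, 140, 180]) cylinder(h = 80, r = 60);
translate([160, 140, 260]) cylinder(h = 100, r = 40);


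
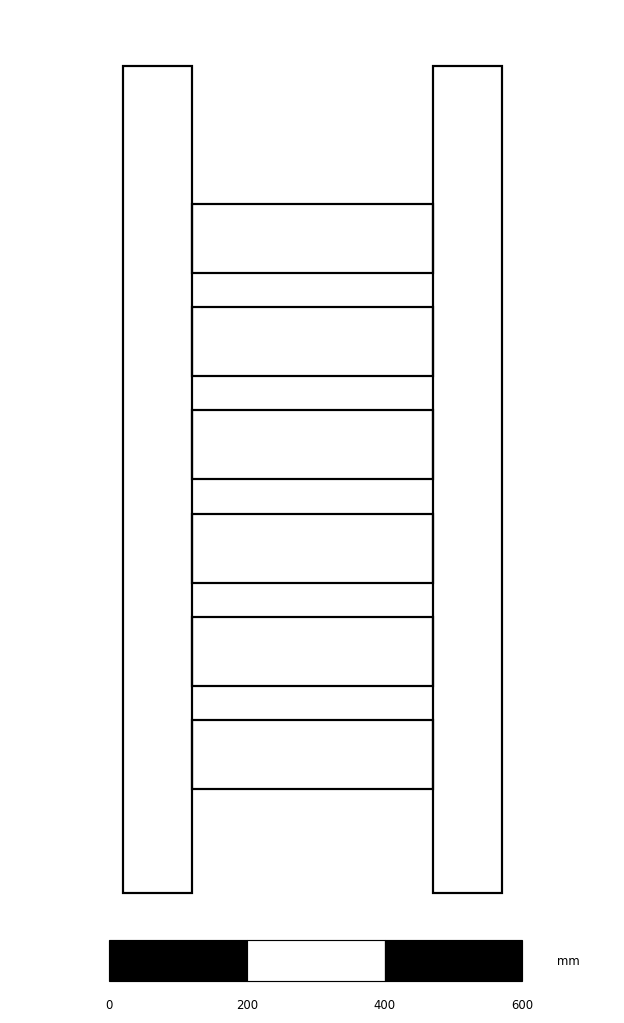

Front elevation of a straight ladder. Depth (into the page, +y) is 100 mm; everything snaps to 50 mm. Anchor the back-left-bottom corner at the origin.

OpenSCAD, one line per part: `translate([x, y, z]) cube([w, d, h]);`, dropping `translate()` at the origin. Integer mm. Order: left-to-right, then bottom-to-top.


cube([100, 100, 1200]);
translate([100, 0, 150]) cube([350, 100, 100]);
translate([100, 0, 300]) cube([350, 100, 100]);
translate([100, 0, 450]) cube([350, 100, 100]);
translate([100, 0, 600]) cube([350, 100, 100]);
translate([100, 0, 750]) cube([350, 100, 100]);
translate([100, 0, 900]) cube([350, 100, 100]);
translate([450, 0, 0]) cube([100, 100, 1200]);


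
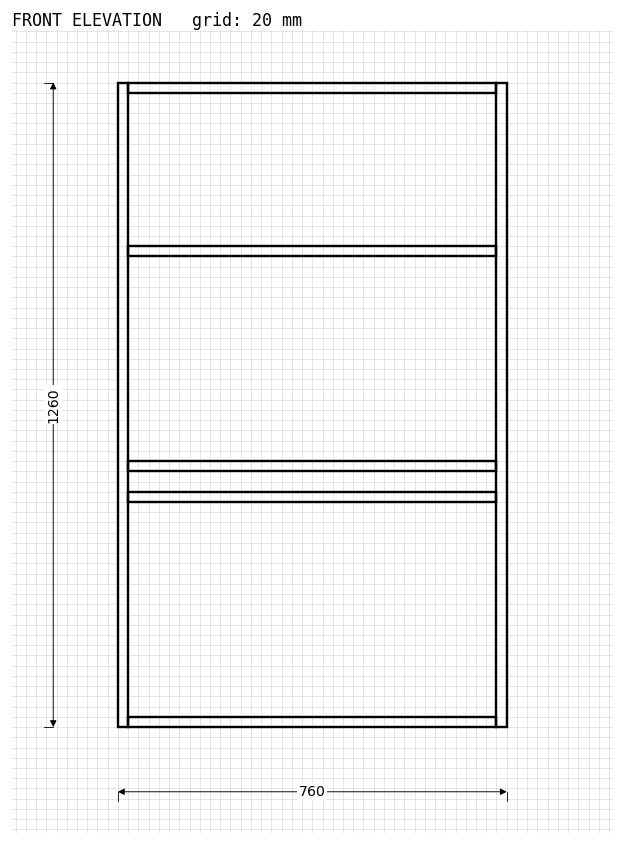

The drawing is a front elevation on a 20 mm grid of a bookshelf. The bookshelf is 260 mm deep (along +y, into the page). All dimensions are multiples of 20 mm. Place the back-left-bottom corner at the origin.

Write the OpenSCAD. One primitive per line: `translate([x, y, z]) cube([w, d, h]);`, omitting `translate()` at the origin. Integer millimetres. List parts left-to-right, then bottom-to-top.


cube([20, 260, 1260]);
translate([20, 0, 0]) cube([720, 260, 20]);
translate([20, 0, 440]) cube([720, 260, 20]);
translate([20, 0, 500]) cube([720, 260, 20]);
translate([20, 0, 920]) cube([720, 260, 20]);
translate([20, 0, 1240]) cube([720, 260, 20]);
translate([740, 0, 0]) cube([20, 260, 1260]);


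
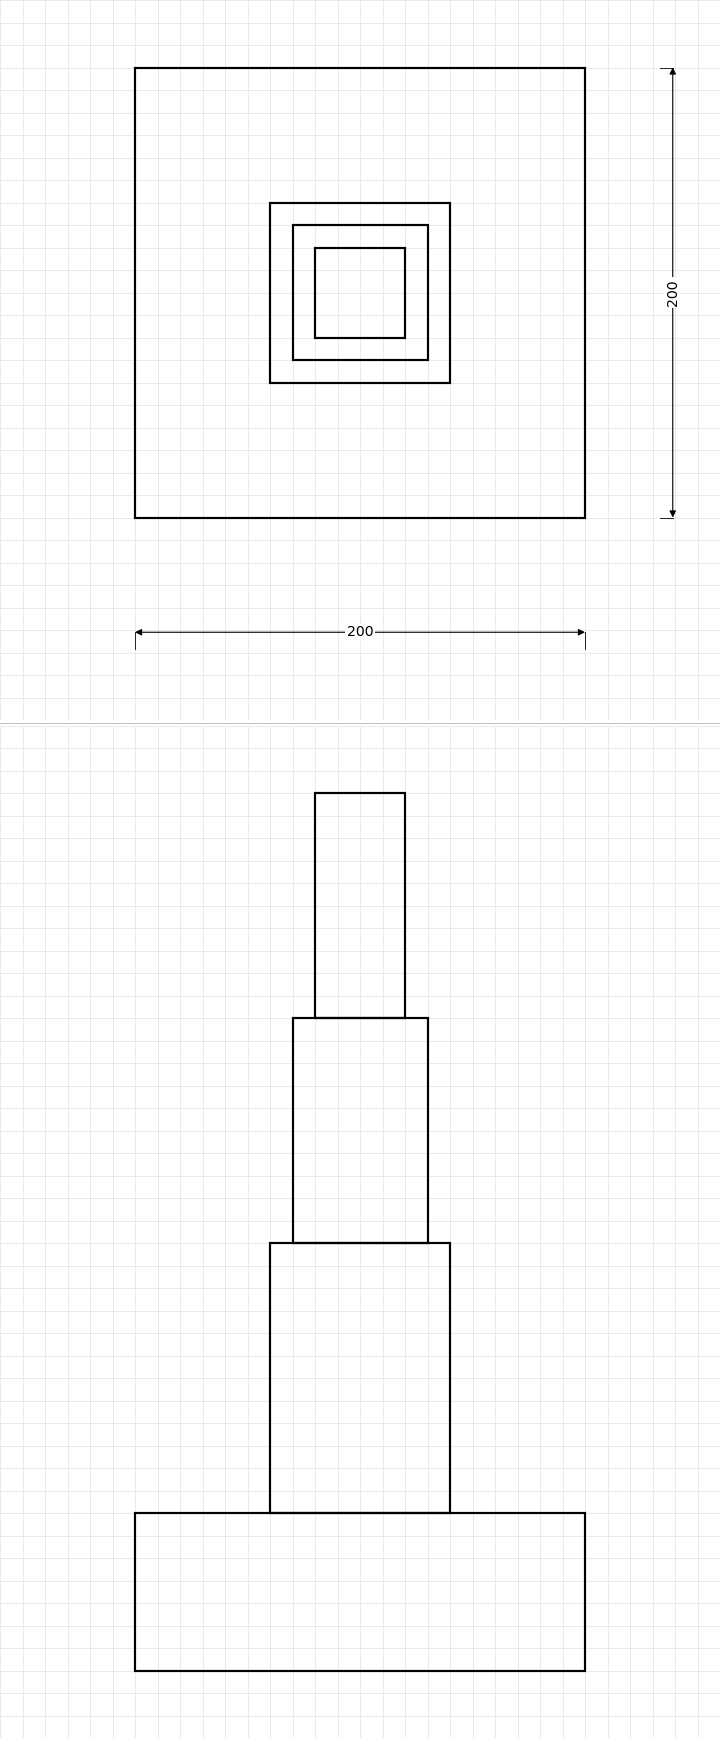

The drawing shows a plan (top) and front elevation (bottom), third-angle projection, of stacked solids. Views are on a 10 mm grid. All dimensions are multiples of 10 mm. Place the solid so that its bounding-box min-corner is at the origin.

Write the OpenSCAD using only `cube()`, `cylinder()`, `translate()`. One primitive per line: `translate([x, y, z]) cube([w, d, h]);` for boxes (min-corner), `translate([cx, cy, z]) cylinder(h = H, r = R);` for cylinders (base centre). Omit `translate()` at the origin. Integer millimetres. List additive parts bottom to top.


cube([200, 200, 70]);
translate([60, 60, 70]) cube([80, 80, 120]);
translate([70, 70, 190]) cube([60, 60, 100]);
translate([80, 80, 290]) cube([40, 40, 100]);
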